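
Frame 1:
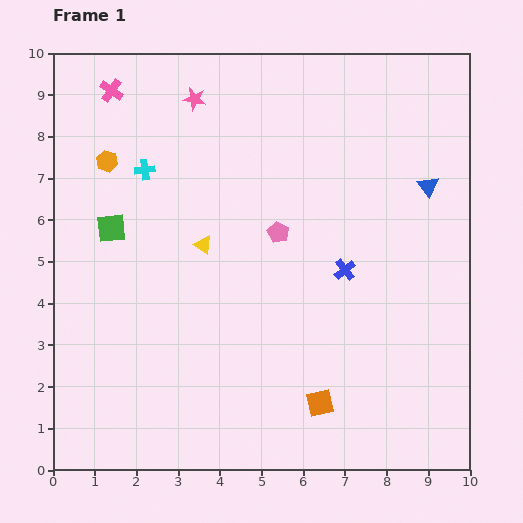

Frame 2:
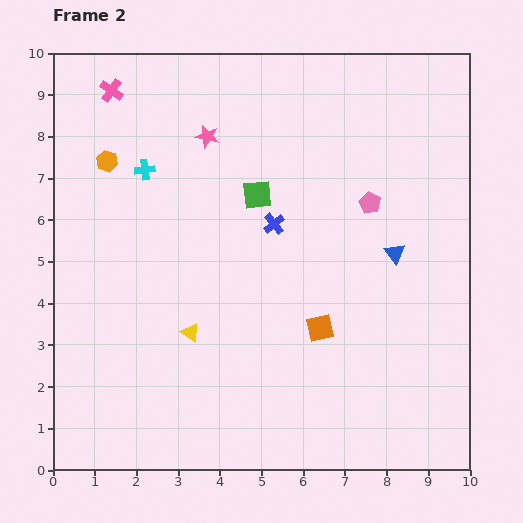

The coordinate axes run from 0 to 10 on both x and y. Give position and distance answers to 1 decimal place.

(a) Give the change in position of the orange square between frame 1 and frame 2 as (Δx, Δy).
(0.0, 1.8)

The orange square was at (6.4, 1.6) in frame 1 and (6.4, 3.4) in frame 2.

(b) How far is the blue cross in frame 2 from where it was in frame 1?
2.0

The blue cross moved from (7.0, 4.8) to (5.3, 5.9), a distance of √(1.7² + 1.1²) ≈ 2.0.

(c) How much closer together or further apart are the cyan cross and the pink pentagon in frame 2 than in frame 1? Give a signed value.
+2.0

Distance in frame 1: 3.5. Distance in frame 2: 5.5.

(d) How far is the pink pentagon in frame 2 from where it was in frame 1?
2.3

The pink pentagon moved from (5.4, 5.7) to (7.6, 6.4), a distance of √(2.2² + 0.7²) ≈ 2.3.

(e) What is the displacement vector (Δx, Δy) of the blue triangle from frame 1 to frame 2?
(-0.8, -1.6)

The blue triangle was at (9.0, 6.8) in frame 1 and (8.2, 5.2) in frame 2.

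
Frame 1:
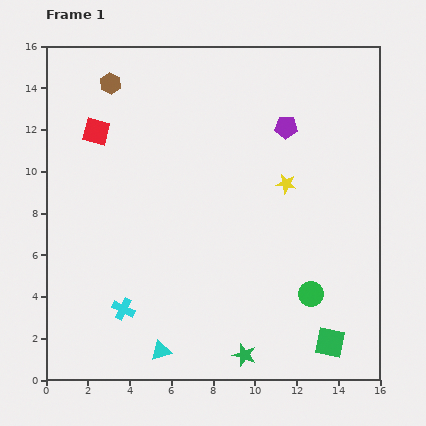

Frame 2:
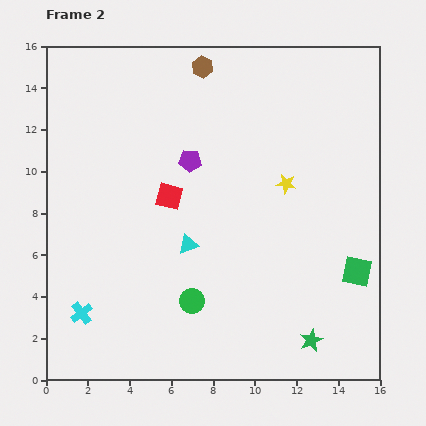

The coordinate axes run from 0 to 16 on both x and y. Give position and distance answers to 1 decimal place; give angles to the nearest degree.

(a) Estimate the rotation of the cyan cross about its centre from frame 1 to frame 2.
27° clockwise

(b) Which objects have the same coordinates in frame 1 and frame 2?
the yellow star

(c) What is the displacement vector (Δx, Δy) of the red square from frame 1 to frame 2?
(3.5, -3.1)

The red square was at (2.4, 11.9) in frame 1 and (5.9, 8.8) in frame 2.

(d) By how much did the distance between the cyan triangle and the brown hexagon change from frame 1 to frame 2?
-4.5

Distance in frame 1: 13.0. Distance in frame 2: 8.5.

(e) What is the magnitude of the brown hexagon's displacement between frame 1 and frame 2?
4.5

The brown hexagon moved from (3.1, 14.2) to (7.5, 15.0), a distance of √(4.4² + 0.8²) ≈ 4.5.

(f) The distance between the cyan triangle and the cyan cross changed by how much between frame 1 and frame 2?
+3.4

Distance in frame 1: 2.7. Distance in frame 2: 6.1.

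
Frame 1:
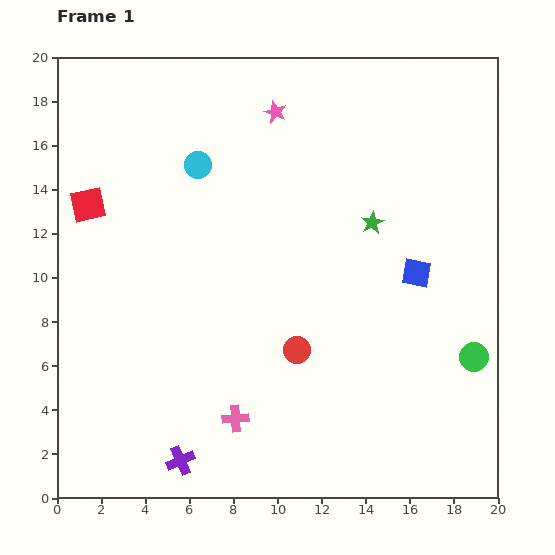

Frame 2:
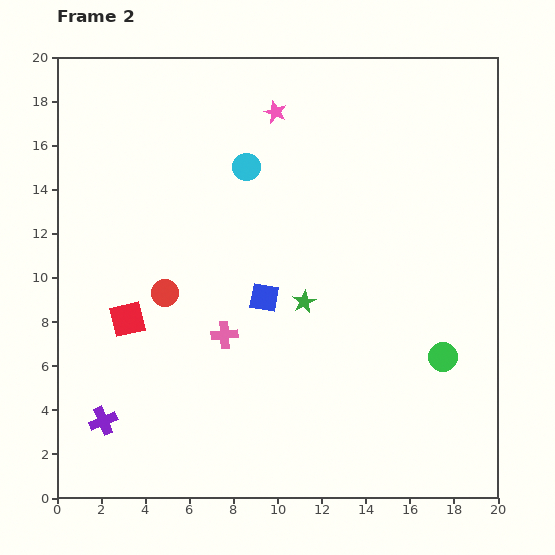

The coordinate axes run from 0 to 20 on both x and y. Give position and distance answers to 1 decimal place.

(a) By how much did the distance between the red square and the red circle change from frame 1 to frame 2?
-9.5

Distance in frame 1: 11.6. Distance in frame 2: 2.1.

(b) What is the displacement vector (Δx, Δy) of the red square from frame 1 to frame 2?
(1.8, -5.2)

The red square was at (1.4, 13.3) in frame 1 and (3.2, 8.1) in frame 2.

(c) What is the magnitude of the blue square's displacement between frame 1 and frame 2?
7.0

The blue square moved from (16.3, 10.2) to (9.4, 9.1), a distance of √(6.9² + 1.1²) ≈ 7.0.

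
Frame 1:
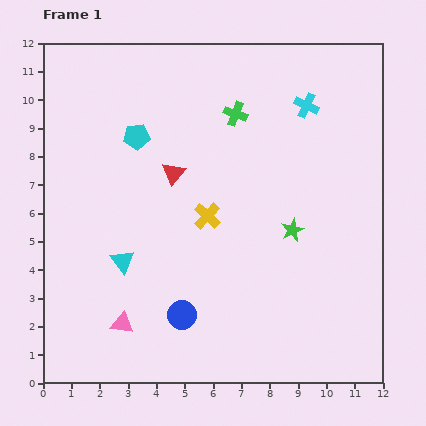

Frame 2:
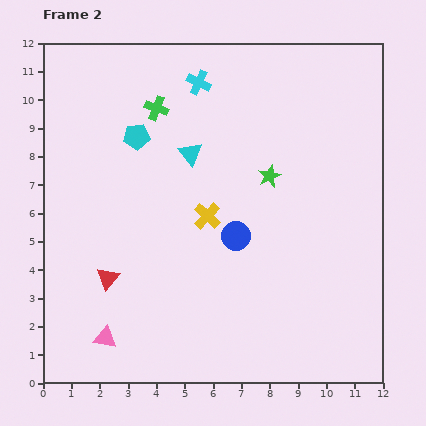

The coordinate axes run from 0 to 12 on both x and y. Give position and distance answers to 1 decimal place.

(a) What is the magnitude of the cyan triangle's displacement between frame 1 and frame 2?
4.5

The cyan triangle moved from (2.8, 4.3) to (5.2, 8.1), a distance of √(2.4² + 3.8²) ≈ 4.5.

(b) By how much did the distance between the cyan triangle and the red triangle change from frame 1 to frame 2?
+1.7

Distance in frame 1: 3.6. Distance in frame 2: 5.3.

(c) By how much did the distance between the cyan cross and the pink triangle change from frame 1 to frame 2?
-0.5

Distance in frame 1: 10.1. Distance in frame 2: 9.6.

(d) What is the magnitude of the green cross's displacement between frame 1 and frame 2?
2.8

The green cross moved from (6.8, 9.5) to (4.0, 9.7), a distance of √(2.8² + 0.2²) ≈ 2.8.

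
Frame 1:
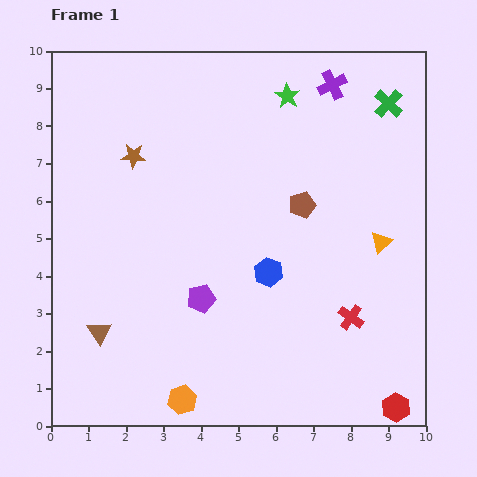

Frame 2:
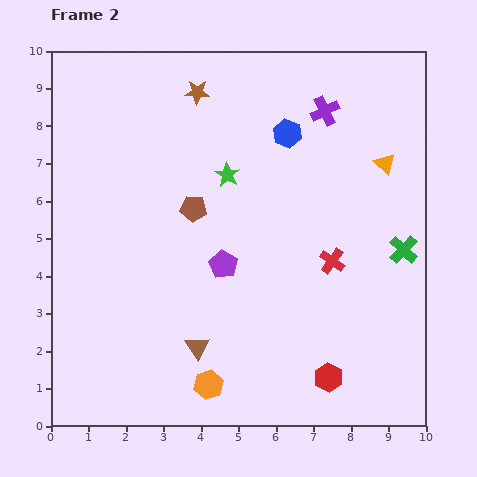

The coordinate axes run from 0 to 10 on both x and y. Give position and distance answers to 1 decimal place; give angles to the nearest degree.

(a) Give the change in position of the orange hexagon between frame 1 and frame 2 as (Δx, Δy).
(0.7, 0.4)

The orange hexagon was at (3.5, 0.7) in frame 1 and (4.2, 1.1) in frame 2.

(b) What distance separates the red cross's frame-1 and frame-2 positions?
1.6

The red cross moved from (8.0, 2.9) to (7.5, 4.4), a distance of √(0.5² + 1.5²) ≈ 1.6.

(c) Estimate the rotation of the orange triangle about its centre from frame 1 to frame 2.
34° counter-clockwise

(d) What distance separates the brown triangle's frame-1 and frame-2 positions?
2.6

The brown triangle moved from (1.3, 2.5) to (3.9, 2.1), a distance of √(2.6² + 0.4²) ≈ 2.6.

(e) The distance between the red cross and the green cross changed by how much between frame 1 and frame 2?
-3.9

Distance in frame 1: 5.8. Distance in frame 2: 1.9.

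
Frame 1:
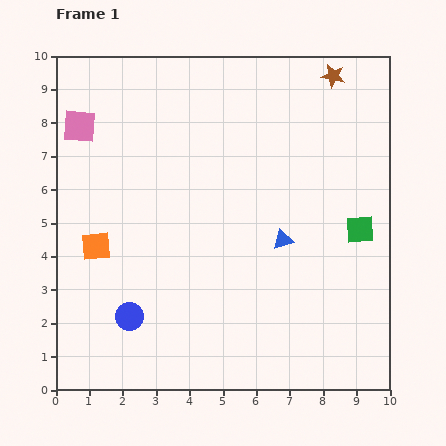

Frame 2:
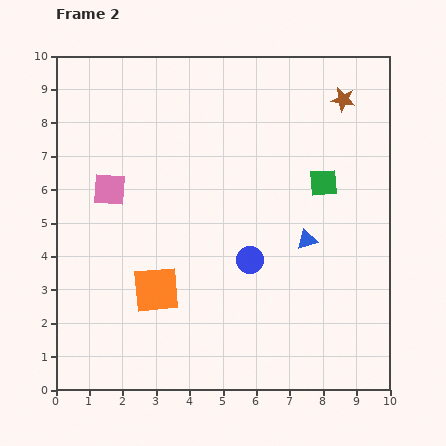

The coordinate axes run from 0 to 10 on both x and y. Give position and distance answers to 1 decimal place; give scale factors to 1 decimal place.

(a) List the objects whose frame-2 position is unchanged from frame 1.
none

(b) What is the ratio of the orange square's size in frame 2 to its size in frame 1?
1.6×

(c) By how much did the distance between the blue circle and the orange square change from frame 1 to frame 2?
+0.6

Distance in frame 1: 2.3. Distance in frame 2: 2.9.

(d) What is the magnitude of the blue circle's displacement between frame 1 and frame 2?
4.0

The blue circle moved from (2.2, 2.2) to (5.8, 3.9), a distance of √(3.6² + 1.7²) ≈ 4.0.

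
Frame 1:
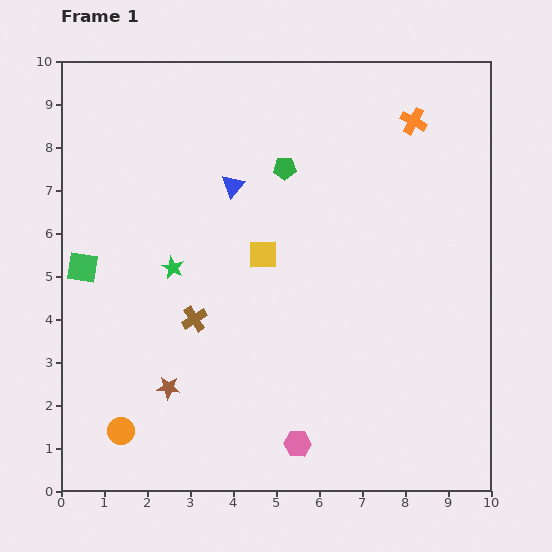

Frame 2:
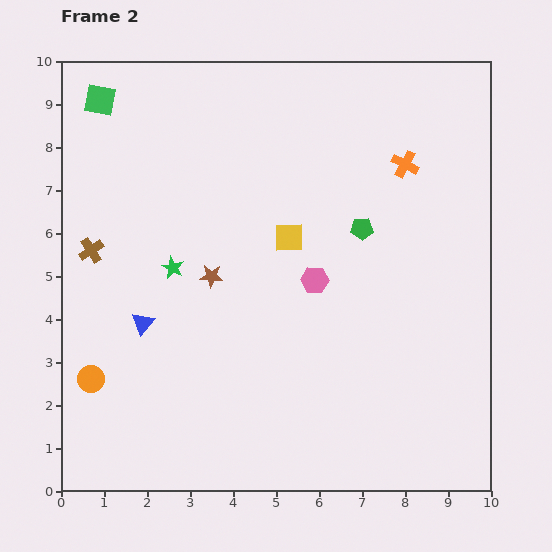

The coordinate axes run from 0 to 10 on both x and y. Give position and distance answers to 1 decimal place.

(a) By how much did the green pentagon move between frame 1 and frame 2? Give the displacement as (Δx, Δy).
(1.8, -1.4)

The green pentagon was at (5.2, 7.5) in frame 1 and (7.0, 6.1) in frame 2.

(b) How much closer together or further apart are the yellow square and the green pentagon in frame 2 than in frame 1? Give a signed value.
-0.4

Distance in frame 1: 2.1. Distance in frame 2: 1.7.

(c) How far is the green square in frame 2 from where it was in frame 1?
3.9

The green square moved from (0.5, 5.2) to (0.9, 9.1), a distance of √(0.4² + 3.9²) ≈ 3.9.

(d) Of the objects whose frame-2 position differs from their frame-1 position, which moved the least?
the yellow square

(moved 0.7)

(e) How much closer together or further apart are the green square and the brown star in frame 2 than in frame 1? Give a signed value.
+1.5

Distance in frame 1: 3.4. Distance in frame 2: 4.9.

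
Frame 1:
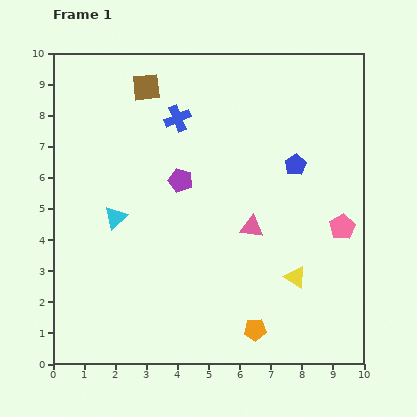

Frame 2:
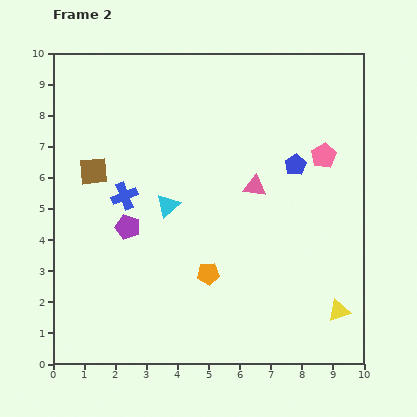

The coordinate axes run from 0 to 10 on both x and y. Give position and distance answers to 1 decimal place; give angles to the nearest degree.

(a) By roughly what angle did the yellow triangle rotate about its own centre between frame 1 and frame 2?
52° counter-clockwise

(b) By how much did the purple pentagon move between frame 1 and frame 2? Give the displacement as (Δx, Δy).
(-1.7, -1.5)

The purple pentagon was at (4.1, 5.9) in frame 1 and (2.4, 4.4) in frame 2.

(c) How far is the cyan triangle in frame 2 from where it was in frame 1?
1.7

The cyan triangle moved from (2.0, 4.7) to (3.7, 5.1), a distance of √(1.7² + 0.4²) ≈ 1.7.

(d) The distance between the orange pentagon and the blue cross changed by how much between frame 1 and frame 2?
-3.5

Distance in frame 1: 7.2. Distance in frame 2: 3.7.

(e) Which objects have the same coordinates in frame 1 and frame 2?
the blue pentagon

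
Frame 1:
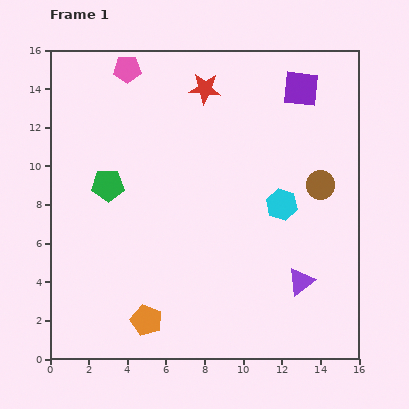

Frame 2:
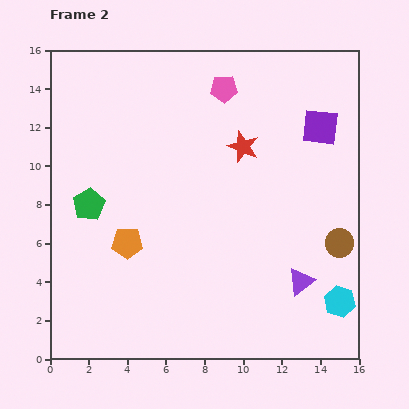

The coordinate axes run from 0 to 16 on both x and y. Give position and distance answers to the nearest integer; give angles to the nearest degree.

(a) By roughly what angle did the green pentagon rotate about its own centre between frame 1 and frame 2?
29° counter-clockwise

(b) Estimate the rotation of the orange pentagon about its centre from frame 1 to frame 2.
21° counter-clockwise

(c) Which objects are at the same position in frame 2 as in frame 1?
the purple triangle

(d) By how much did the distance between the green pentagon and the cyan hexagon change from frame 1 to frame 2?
+5

Distance in frame 1: 9. Distance in frame 2: 14.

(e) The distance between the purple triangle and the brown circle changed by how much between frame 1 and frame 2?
-2

Distance in frame 1: 5. Distance in frame 2: 3.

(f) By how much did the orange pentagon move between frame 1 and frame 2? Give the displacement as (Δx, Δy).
(-1, 4)

The orange pentagon was at (5, 2) in frame 1 and (4, 6) in frame 2.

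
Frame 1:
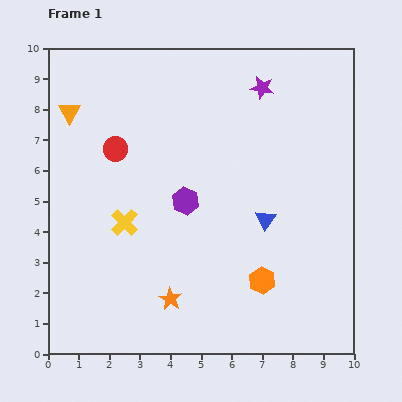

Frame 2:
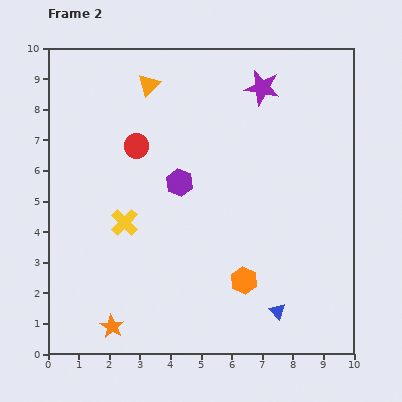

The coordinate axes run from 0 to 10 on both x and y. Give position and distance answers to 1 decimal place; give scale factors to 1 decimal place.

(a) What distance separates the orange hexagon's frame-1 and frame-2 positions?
0.6

The orange hexagon moved from (7.0, 2.4) to (6.4, 2.4), a distance of √(0.6² + 0.0²) ≈ 0.6.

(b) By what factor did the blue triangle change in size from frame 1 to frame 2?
0.8×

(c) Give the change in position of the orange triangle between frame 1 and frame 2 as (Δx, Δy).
(2.6, 0.9)

The orange triangle was at (0.7, 7.9) in frame 1 and (3.3, 8.8) in frame 2.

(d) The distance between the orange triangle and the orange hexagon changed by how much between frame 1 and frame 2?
-1.3

Distance in frame 1: 8.4. Distance in frame 2: 7.1.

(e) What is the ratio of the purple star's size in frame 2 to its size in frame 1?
1.5×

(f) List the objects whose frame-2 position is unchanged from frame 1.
the yellow cross, the purple star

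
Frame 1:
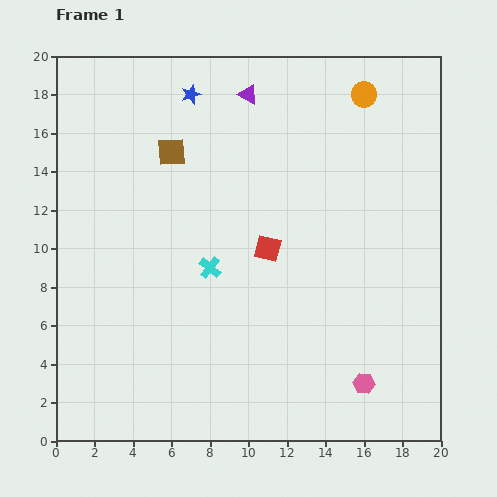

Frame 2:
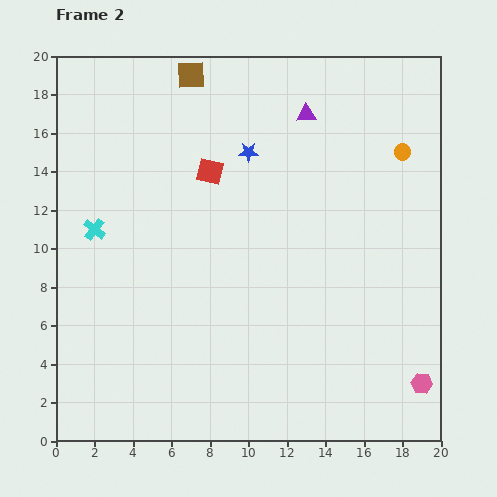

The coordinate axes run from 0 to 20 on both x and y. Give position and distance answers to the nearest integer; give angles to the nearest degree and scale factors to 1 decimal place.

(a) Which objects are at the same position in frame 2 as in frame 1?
none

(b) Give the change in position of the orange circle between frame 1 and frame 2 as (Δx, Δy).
(2, -3)

The orange circle was at (16, 18) in frame 1 and (18, 15) in frame 2.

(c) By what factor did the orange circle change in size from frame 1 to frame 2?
0.7×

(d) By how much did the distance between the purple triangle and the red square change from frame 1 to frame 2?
-2

Distance in frame 1: 8. Distance in frame 2: 6.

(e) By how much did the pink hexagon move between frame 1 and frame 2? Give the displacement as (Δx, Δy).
(3, 0)

The pink hexagon was at (16, 3) in frame 1 and (19, 3) in frame 2.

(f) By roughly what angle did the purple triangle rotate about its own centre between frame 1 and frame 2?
30° counter-clockwise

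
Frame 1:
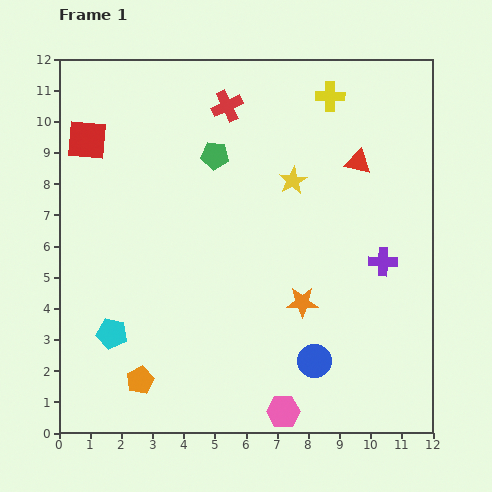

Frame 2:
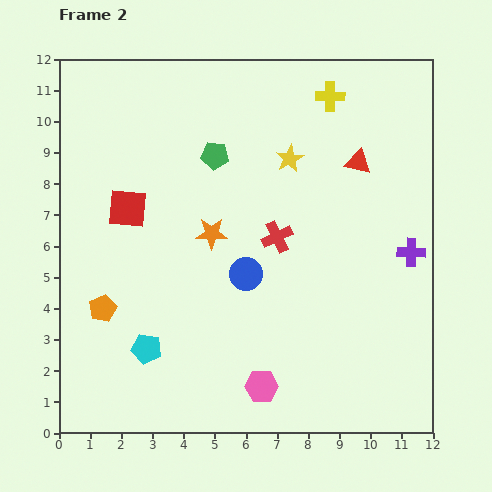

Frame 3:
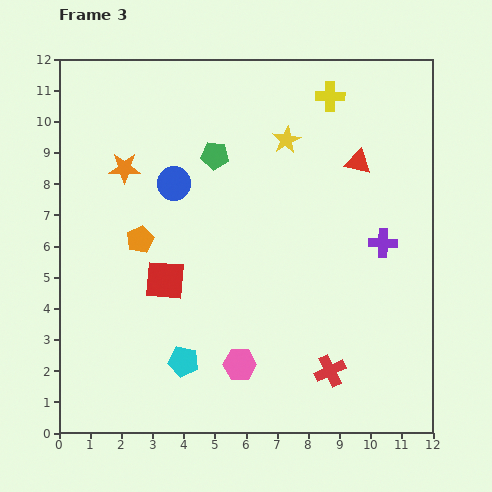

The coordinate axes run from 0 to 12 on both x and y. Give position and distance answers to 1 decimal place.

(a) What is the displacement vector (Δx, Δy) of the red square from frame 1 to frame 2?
(1.3, -2.2)

The red square was at (0.9, 9.4) in frame 1 and (2.2, 7.2) in frame 2.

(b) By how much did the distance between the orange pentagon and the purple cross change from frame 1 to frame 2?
+1.4

Distance in frame 1: 8.7. Distance in frame 2: 10.1.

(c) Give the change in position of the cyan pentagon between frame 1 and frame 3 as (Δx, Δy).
(2.3, -0.9)

The cyan pentagon was at (1.7, 3.2) in frame 1 and (4.0, 2.3) in frame 3.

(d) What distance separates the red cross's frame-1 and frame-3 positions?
9.1

The red cross moved from (5.4, 10.5) to (8.7, 2.0), a distance of √(3.3² + 8.5²) ≈ 9.1.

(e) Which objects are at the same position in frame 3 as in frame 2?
the red triangle, the green pentagon, the yellow cross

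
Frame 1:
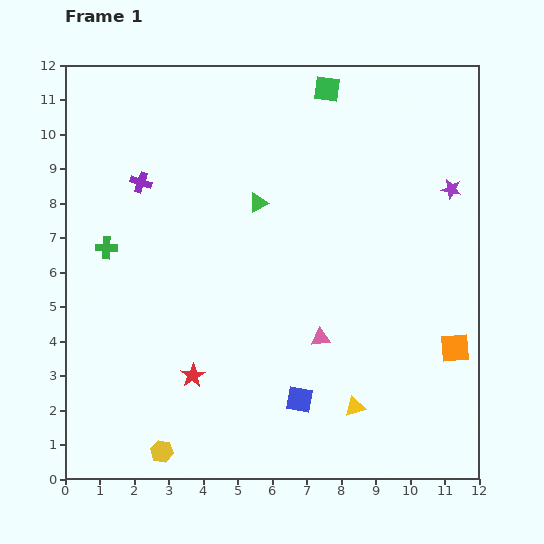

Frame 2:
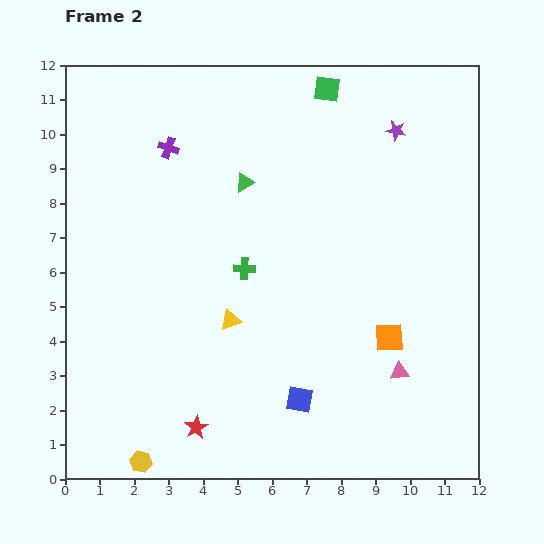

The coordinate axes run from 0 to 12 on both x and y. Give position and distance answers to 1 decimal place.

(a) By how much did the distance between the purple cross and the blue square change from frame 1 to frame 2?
+0.4

Distance in frame 1: 7.8. Distance in frame 2: 8.2.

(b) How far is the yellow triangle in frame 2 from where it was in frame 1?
4.4

The yellow triangle moved from (8.4, 2.1) to (4.8, 4.6), a distance of √(3.6² + 2.5²) ≈ 4.4.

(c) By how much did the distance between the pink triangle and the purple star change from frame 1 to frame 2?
+1.3

Distance in frame 1: 5.7. Distance in frame 2: 7.0.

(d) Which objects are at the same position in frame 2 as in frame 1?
the blue square, the green square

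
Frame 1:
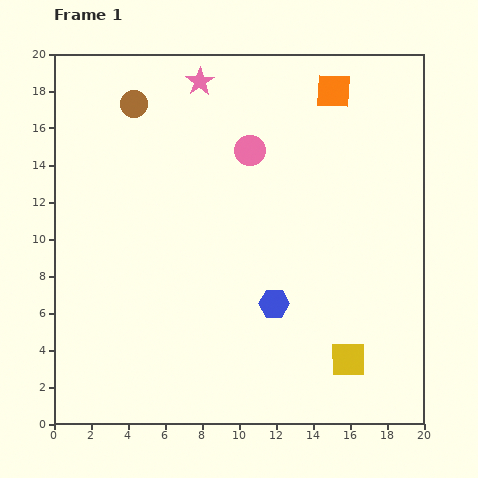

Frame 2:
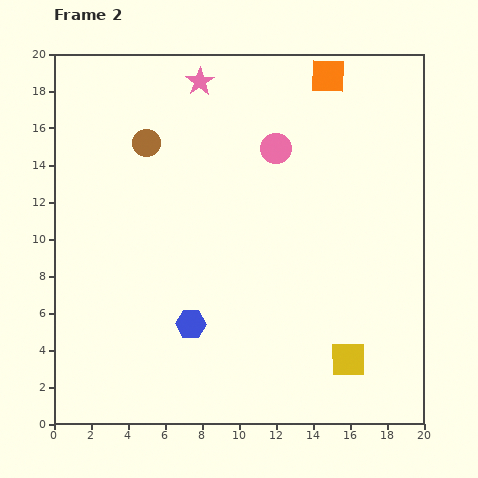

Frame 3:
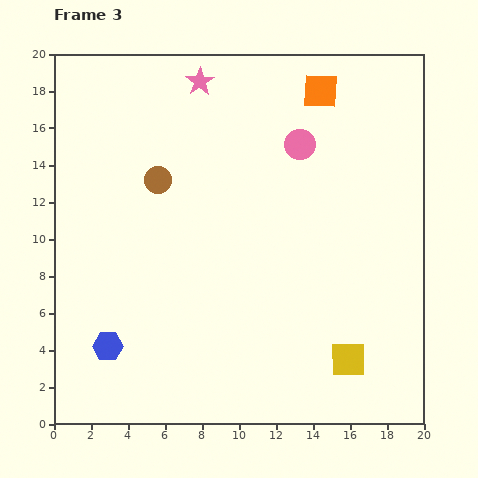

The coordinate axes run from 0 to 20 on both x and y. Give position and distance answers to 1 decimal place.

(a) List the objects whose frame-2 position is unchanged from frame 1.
the yellow square, the pink star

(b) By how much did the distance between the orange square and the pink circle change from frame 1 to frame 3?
-2.4

Distance in frame 1: 5.5. Distance in frame 3: 3.1.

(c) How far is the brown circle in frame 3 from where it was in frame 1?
4.3

The brown circle moved from (4.3, 17.3) to (5.6, 13.2), a distance of √(1.3² + 4.1²) ≈ 4.3.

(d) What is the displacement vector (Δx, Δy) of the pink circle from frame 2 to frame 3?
(1.3, 0.2)

The pink circle was at (12.0, 14.9) in frame 2 and (13.3, 15.1) in frame 3.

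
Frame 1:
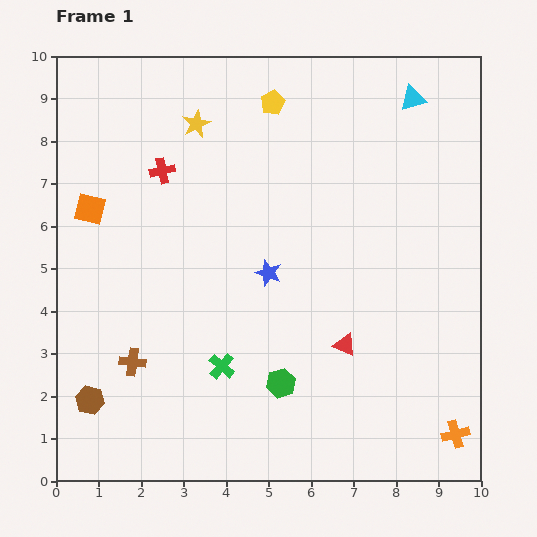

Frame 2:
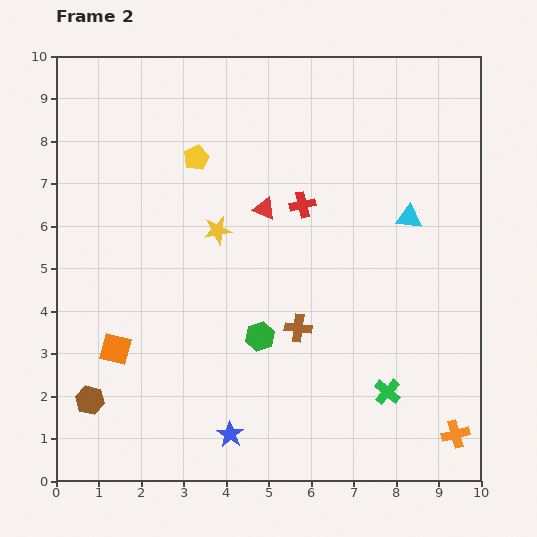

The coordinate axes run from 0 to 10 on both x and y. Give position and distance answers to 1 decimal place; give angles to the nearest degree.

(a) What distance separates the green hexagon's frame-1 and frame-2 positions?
1.2

The green hexagon moved from (5.3, 2.3) to (4.8, 3.4), a distance of √(0.5² + 1.1²) ≈ 1.2.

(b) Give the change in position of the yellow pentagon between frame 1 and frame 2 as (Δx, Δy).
(-1.8, -1.3)

The yellow pentagon was at (5.1, 8.9) in frame 1 and (3.3, 7.6) in frame 2.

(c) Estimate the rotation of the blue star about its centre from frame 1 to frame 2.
15° clockwise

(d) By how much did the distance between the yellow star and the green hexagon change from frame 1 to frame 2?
-3.7

Distance in frame 1: 6.4. Distance in frame 2: 2.7.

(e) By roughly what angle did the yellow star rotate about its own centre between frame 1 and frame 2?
15° clockwise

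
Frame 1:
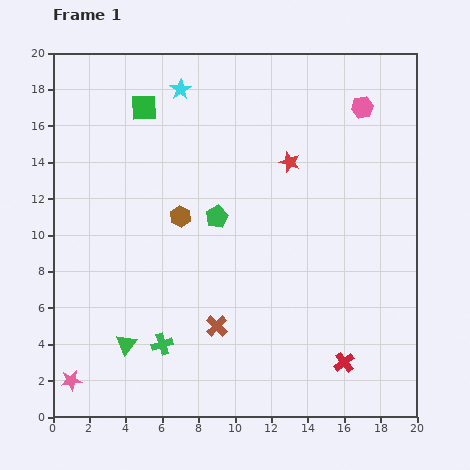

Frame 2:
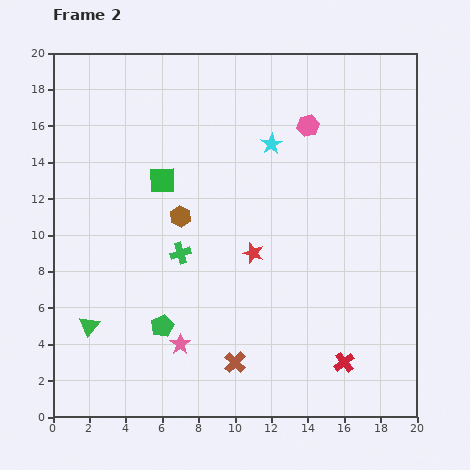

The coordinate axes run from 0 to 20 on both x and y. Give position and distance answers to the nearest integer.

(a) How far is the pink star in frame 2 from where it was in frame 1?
6

The pink star moved from (1, 2) to (7, 4), a distance of √(6² + 2²) ≈ 6.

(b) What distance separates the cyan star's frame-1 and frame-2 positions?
6

The cyan star moved from (7, 18) to (12, 15), a distance of √(5² + 3²) ≈ 6.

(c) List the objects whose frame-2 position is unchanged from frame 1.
the brown hexagon, the red cross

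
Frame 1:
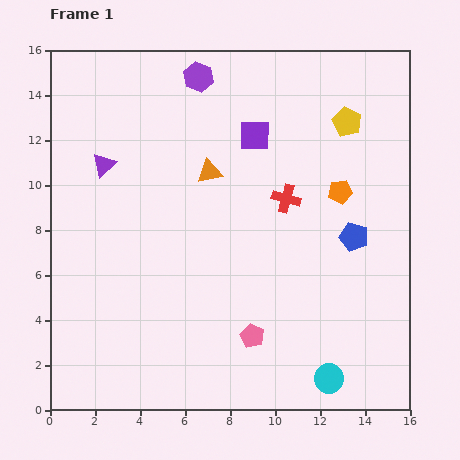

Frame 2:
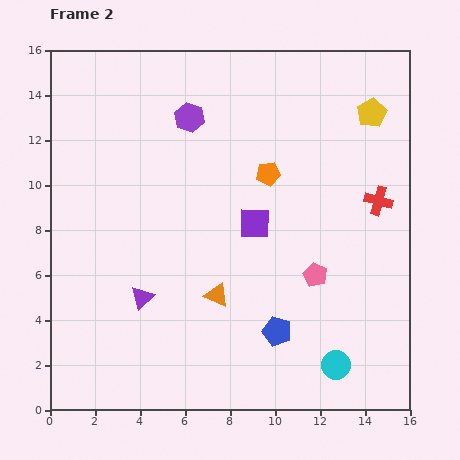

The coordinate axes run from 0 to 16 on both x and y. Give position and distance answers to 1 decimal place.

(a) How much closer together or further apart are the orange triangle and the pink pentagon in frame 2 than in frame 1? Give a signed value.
-3.0

Distance in frame 1: 7.5. Distance in frame 2: 4.5.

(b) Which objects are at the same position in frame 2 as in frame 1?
none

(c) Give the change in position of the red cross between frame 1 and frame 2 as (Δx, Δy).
(4.1, -0.1)

The red cross was at (10.5, 9.4) in frame 1 and (14.6, 9.3) in frame 2.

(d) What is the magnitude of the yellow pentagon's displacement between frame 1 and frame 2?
1.2

The yellow pentagon moved from (13.2, 12.8) to (14.3, 13.2), a distance of √(1.1² + 0.4²) ≈ 1.2.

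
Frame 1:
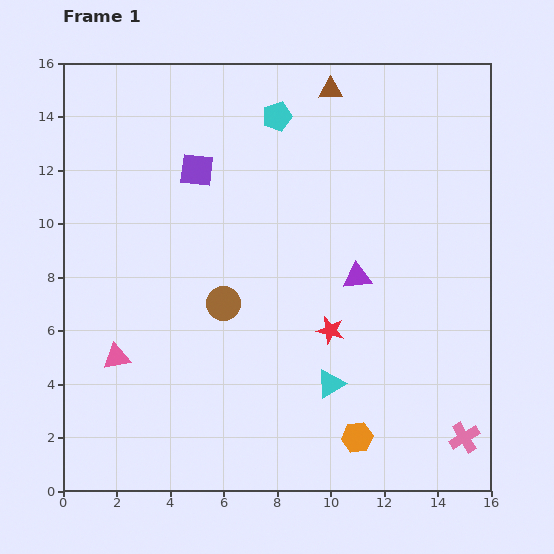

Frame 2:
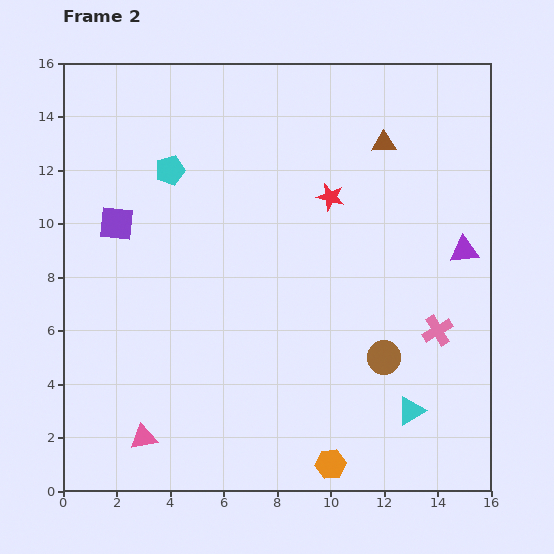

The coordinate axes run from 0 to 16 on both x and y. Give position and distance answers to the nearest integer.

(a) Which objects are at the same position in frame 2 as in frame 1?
none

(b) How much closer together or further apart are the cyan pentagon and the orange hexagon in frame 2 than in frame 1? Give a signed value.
+1

Distance in frame 1: 12. Distance in frame 2: 13.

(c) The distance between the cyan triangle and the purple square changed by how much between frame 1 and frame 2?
+4

Distance in frame 1: 9. Distance in frame 2: 13.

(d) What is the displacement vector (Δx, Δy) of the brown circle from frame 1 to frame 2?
(6, -2)

The brown circle was at (6, 7) in frame 1 and (12, 5) in frame 2.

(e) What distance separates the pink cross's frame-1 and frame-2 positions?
4

The pink cross moved from (15, 2) to (14, 6), a distance of √(1² + 4²) ≈ 4.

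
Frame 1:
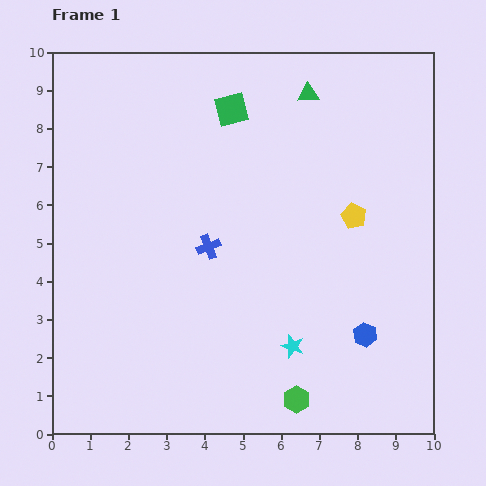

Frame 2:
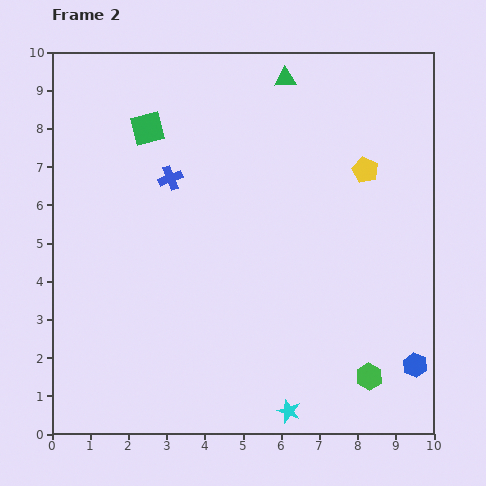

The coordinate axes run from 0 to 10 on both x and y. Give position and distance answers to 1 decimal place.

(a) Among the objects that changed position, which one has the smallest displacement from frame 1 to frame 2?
the green triangle

(moved 0.7)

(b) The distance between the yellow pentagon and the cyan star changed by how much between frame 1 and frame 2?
+2.8

Distance in frame 1: 3.8. Distance in frame 2: 6.6.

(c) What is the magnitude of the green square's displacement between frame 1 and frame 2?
2.3

The green square moved from (4.7, 8.5) to (2.5, 8.0), a distance of √(2.2² + 0.5²) ≈ 2.3.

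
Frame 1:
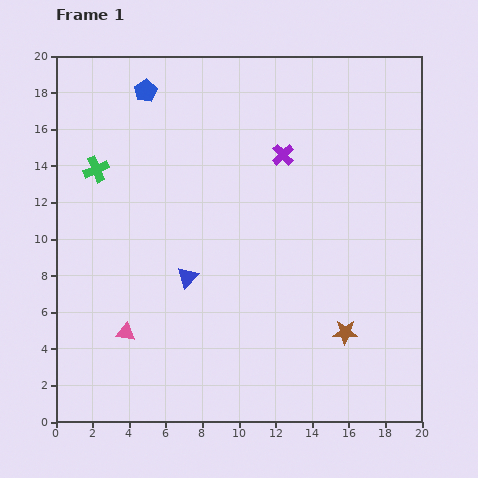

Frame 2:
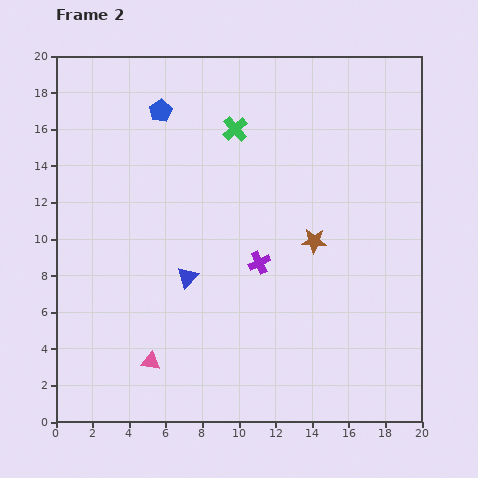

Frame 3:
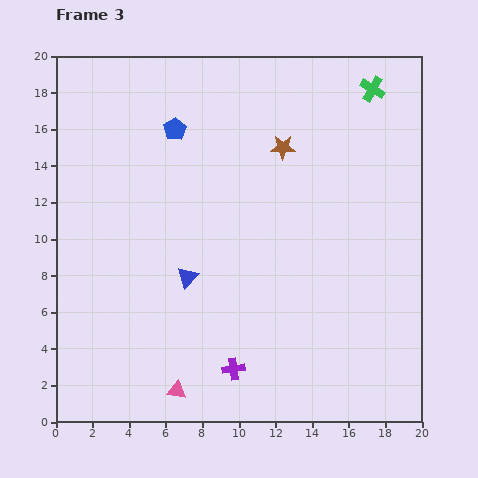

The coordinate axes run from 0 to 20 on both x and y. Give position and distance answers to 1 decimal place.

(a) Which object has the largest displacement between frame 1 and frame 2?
the green cross

(moved 7.9; next 6.0)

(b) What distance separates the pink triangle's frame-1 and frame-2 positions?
2.1

The pink triangle moved from (3.8, 4.9) to (5.2, 3.3), a distance of √(1.4² + 1.6²) ≈ 2.1.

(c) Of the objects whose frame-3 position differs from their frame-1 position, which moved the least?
the blue pentagon

(moved 2.6)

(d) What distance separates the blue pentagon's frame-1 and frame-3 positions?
2.6

The blue pentagon moved from (4.9, 18.1) to (6.5, 16.0), a distance of √(1.6² + 2.1²) ≈ 2.6.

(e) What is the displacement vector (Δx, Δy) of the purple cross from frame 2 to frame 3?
(-1.4, -5.8)

The purple cross was at (11.1, 8.7) in frame 2 and (9.7, 2.9) in frame 3.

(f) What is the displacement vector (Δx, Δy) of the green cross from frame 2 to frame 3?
(7.5, 2.2)

The green cross was at (9.8, 16.0) in frame 2 and (17.3, 18.2) in frame 3.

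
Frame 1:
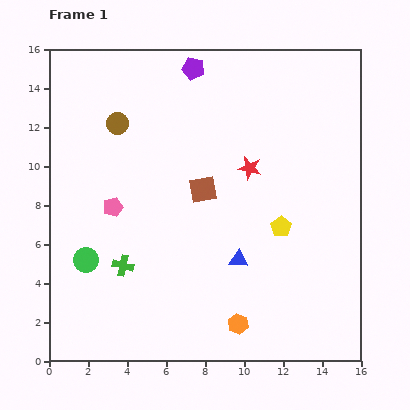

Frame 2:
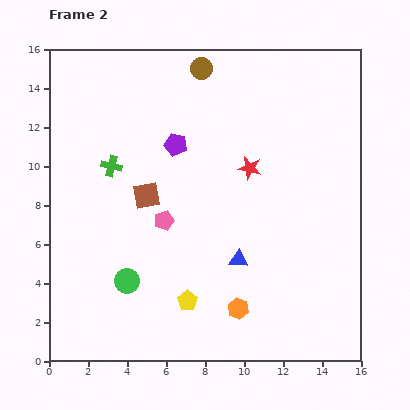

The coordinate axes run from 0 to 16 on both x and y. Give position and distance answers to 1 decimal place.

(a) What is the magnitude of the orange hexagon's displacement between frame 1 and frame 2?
0.8

The orange hexagon moved from (9.7, 1.9) to (9.7, 2.7), a distance of √(0.0² + 0.8²) ≈ 0.8.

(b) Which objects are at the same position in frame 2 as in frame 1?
the red star, the blue triangle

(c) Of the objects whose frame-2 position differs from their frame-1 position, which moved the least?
the orange hexagon

(moved 0.8)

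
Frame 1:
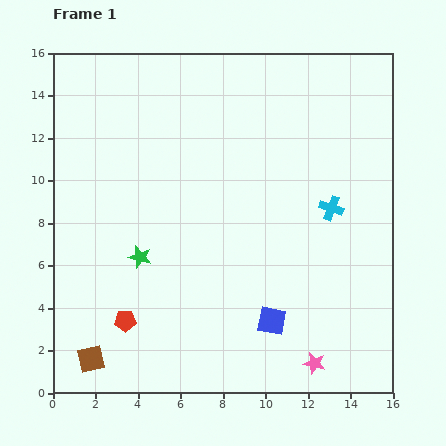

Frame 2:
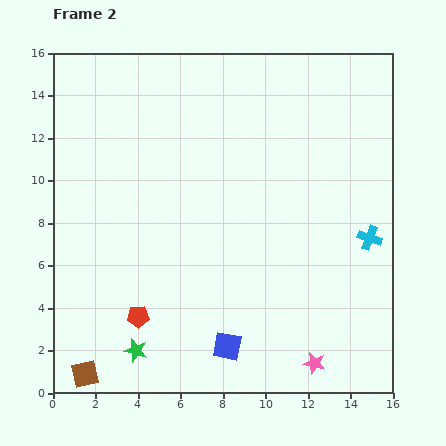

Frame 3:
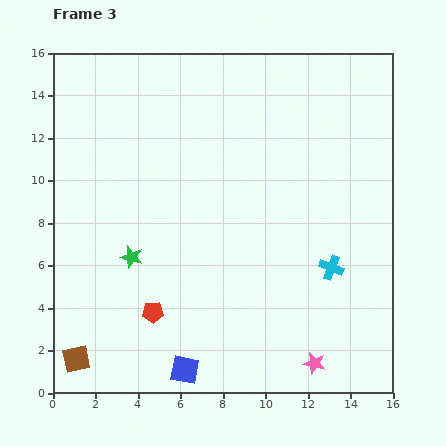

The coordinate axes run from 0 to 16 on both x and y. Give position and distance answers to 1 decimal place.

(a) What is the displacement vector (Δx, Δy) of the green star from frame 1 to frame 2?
(-0.2, -4.4)

The green star was at (4.1, 6.4) in frame 1 and (3.9, 2.0) in frame 2.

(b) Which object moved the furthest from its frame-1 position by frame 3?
the blue square

(moved 4.7; next 2.8)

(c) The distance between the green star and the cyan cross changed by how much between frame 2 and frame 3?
-2.8

Distance in frame 2: 12.2. Distance in frame 3: 9.4.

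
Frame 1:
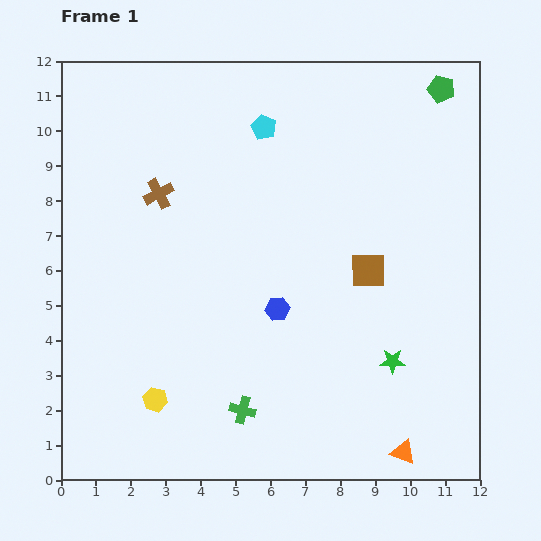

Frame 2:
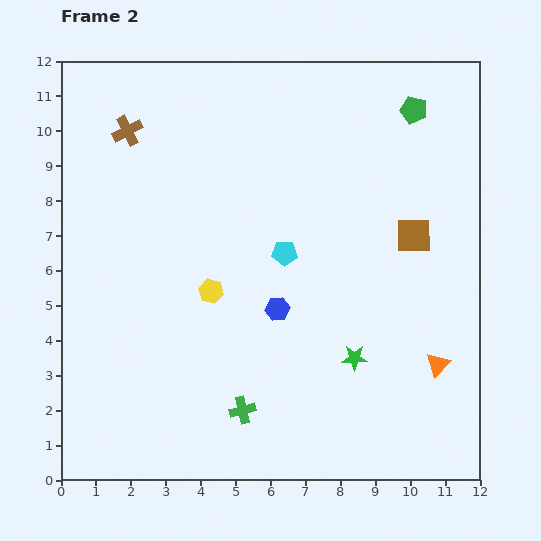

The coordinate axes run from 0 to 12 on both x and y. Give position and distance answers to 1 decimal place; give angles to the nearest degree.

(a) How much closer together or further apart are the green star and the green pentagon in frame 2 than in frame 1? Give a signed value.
-0.6

Distance in frame 1: 7.9. Distance in frame 2: 7.3.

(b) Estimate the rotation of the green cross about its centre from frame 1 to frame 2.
28° counter-clockwise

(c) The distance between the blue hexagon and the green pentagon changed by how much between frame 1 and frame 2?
-1.0

Distance in frame 1: 7.9. Distance in frame 2: 6.9.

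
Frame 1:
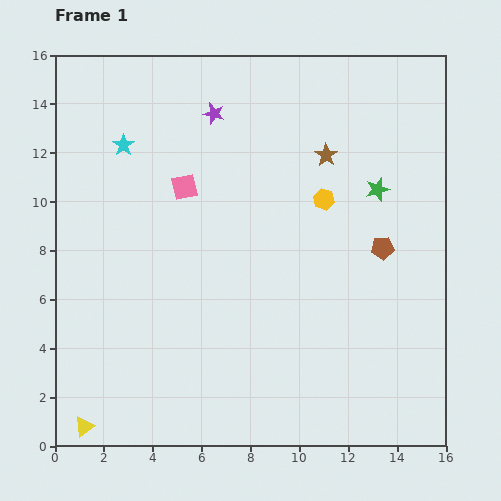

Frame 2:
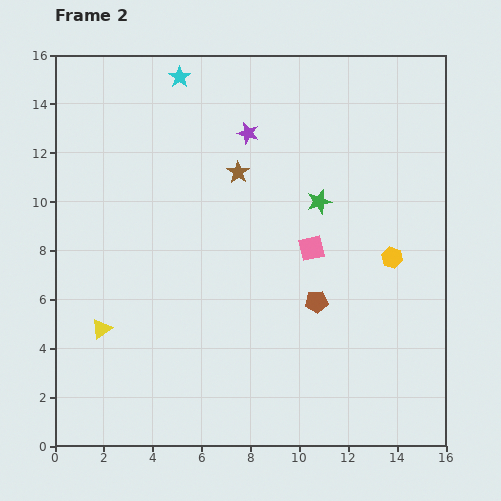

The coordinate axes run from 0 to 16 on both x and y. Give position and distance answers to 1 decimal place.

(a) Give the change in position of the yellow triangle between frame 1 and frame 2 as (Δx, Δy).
(0.7, 4.0)

The yellow triangle was at (1.2, 0.8) in frame 1 and (1.9, 4.8) in frame 2.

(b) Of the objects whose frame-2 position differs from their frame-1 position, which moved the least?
the purple star

(moved 1.6)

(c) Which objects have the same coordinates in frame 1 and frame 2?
none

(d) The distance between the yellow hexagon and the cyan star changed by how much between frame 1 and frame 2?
+2.9

Distance in frame 1: 8.5. Distance in frame 2: 11.4.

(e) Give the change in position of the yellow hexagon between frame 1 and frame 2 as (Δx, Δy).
(2.8, -2.4)

The yellow hexagon was at (11.0, 10.1) in frame 1 and (13.8, 7.7) in frame 2.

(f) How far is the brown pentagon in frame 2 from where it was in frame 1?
3.5

The brown pentagon moved from (13.4, 8.1) to (10.7, 5.9), a distance of √(2.7² + 2.2²) ≈ 3.5.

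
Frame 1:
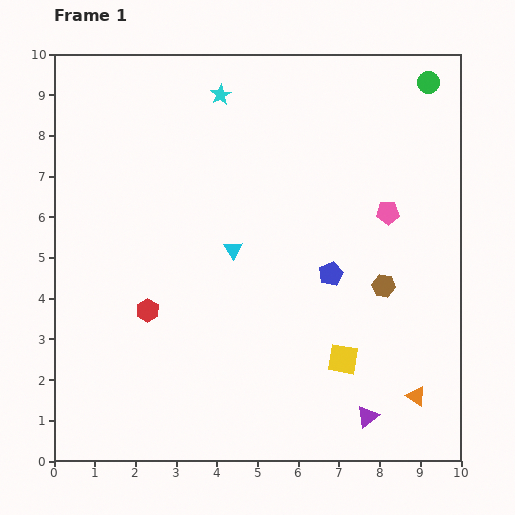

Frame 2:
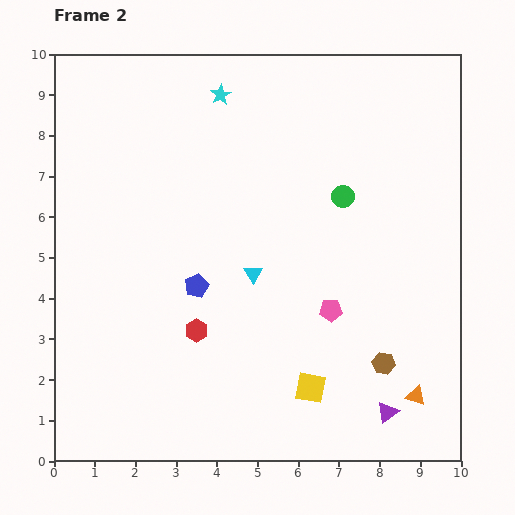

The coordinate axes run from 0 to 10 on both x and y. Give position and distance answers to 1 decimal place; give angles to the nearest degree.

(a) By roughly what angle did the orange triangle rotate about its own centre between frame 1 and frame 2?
15° counter-clockwise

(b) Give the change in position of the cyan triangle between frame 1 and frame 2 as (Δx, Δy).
(0.5, -0.6)

The cyan triangle was at (4.4, 5.2) in frame 1 and (4.9, 4.6) in frame 2.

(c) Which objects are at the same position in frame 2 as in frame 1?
the orange triangle, the cyan star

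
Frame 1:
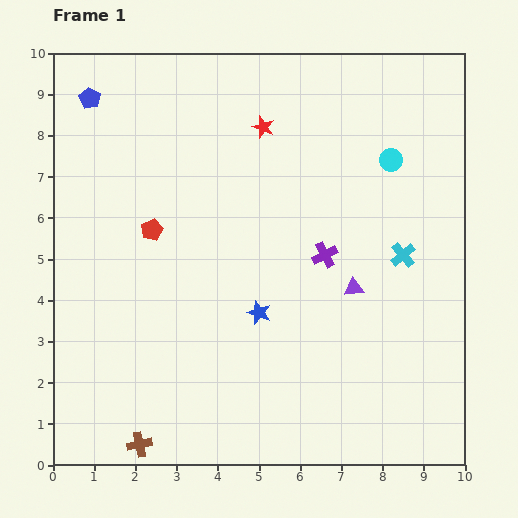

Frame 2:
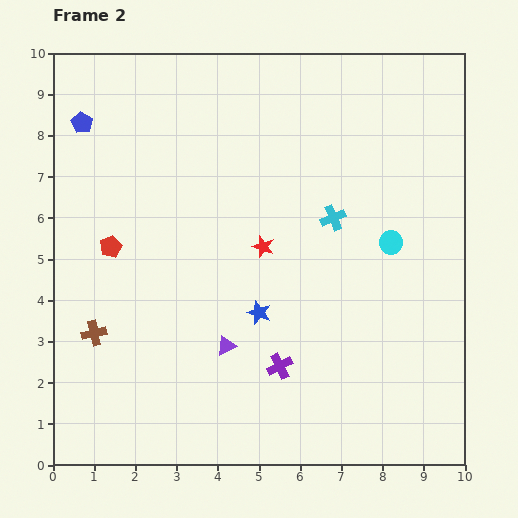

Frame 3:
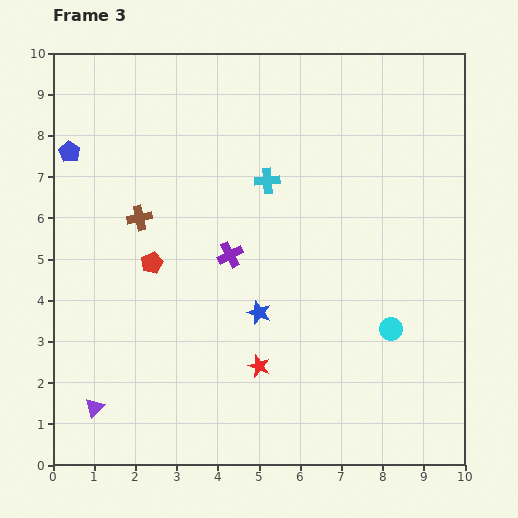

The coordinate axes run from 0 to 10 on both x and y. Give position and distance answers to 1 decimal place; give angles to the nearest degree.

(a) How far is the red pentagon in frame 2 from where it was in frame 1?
1.1

The red pentagon moved from (2.4, 5.7) to (1.4, 5.3), a distance of √(1.0² + 0.4²) ≈ 1.1.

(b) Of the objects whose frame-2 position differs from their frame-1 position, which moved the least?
the blue pentagon

(moved 0.6)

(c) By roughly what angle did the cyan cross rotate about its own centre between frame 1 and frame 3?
37° clockwise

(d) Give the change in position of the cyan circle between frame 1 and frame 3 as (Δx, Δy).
(0.0, -4.1)

The cyan circle was at (8.2, 7.4) in frame 1 and (8.2, 3.3) in frame 3.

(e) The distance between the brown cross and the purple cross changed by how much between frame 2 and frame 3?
-2.2

Distance in frame 2: 4.6. Distance in frame 3: 2.4.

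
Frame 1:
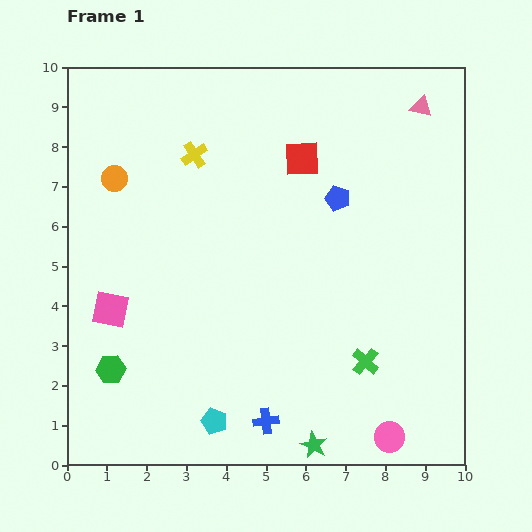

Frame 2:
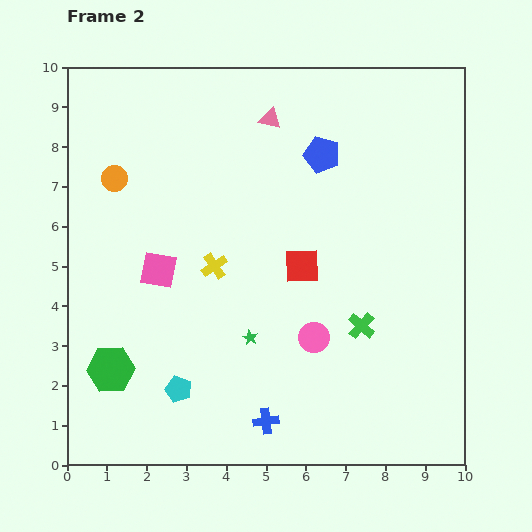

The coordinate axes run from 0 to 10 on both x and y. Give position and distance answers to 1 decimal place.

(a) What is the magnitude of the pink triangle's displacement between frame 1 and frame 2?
3.8

The pink triangle moved from (8.9, 9.0) to (5.1, 8.7), a distance of √(3.8² + 0.3²) ≈ 3.8.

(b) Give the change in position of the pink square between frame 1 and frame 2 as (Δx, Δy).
(1.2, 1.0)

The pink square was at (1.1, 3.9) in frame 1 and (2.3, 4.9) in frame 2.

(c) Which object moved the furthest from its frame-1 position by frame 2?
the pink triangle

(moved 3.8; next 3.1)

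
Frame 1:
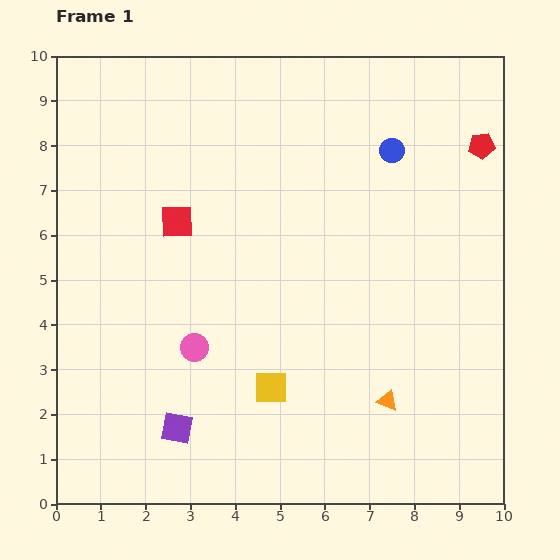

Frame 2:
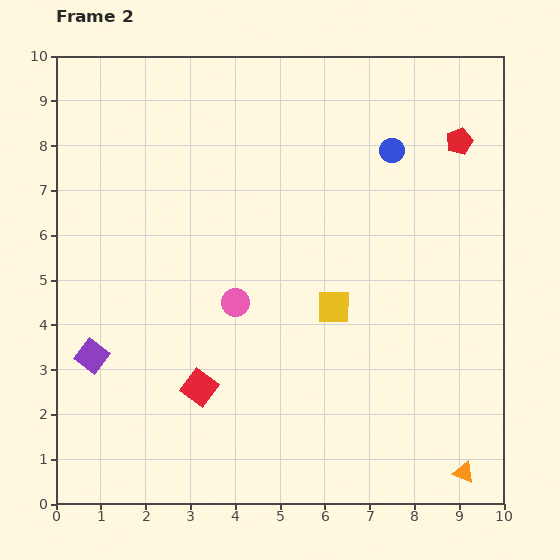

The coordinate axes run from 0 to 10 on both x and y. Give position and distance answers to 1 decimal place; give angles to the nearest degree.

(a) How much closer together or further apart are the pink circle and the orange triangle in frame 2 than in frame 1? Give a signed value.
+1.9

Distance in frame 1: 4.5. Distance in frame 2: 6.4.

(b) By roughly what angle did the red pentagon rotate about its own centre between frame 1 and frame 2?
17° counter-clockwise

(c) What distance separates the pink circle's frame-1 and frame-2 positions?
1.3

The pink circle moved from (3.1, 3.5) to (4.0, 4.5), a distance of √(0.9² + 1.0²) ≈ 1.3.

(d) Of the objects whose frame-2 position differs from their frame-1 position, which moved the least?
the red pentagon

(moved 0.5)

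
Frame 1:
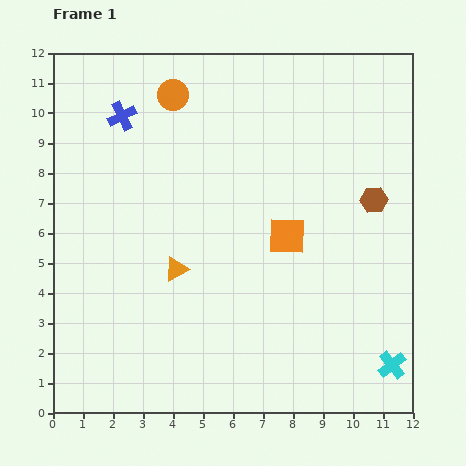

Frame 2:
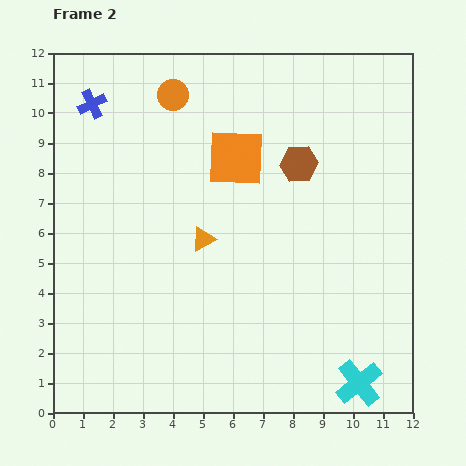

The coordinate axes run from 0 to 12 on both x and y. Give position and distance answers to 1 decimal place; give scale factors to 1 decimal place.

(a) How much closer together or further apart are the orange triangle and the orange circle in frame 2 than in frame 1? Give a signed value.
-0.9

Distance in frame 1: 5.8. Distance in frame 2: 4.9.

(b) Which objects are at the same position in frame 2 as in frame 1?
the orange circle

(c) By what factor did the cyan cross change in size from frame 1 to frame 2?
1.6×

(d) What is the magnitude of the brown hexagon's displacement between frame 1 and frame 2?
2.8

The brown hexagon moved from (10.7, 7.1) to (8.2, 8.3), a distance of √(2.5² + 1.2²) ≈ 2.8.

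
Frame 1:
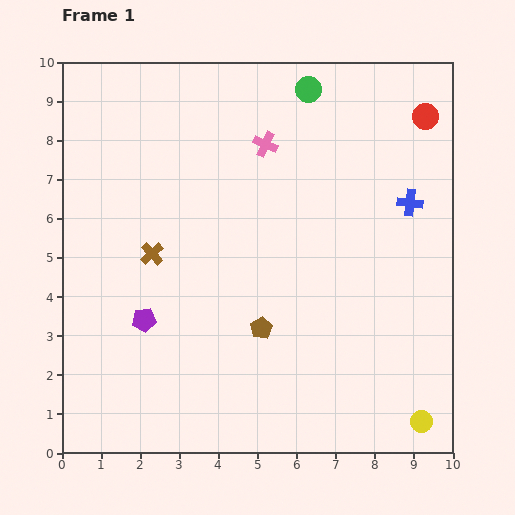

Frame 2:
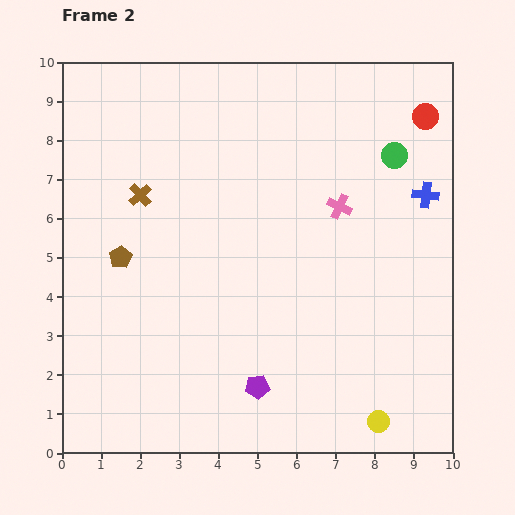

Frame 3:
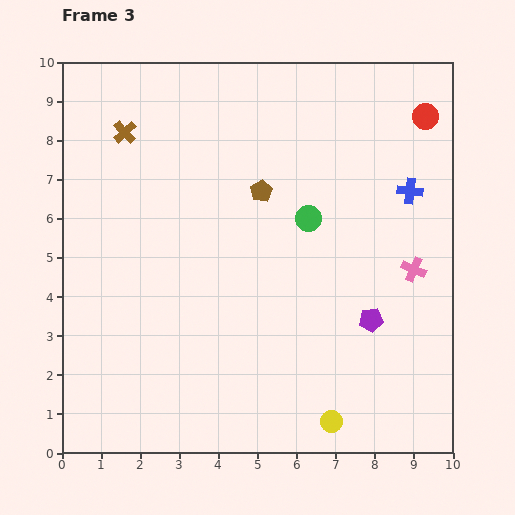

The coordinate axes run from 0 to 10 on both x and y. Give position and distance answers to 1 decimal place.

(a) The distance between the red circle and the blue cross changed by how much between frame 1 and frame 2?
-0.2

Distance in frame 1: 2.2. Distance in frame 2: 2.0.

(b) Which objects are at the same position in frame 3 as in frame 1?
the red circle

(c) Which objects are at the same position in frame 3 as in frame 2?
the red circle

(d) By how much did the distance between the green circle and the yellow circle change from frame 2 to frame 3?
-1.6

Distance in frame 2: 6.8. Distance in frame 3: 5.2.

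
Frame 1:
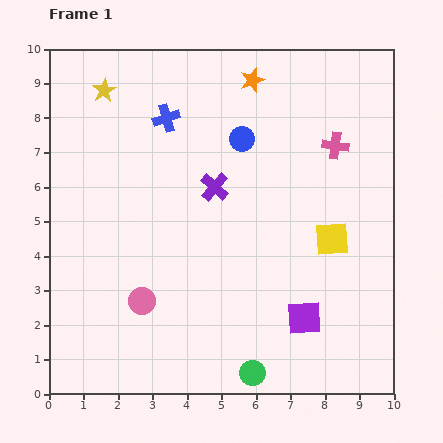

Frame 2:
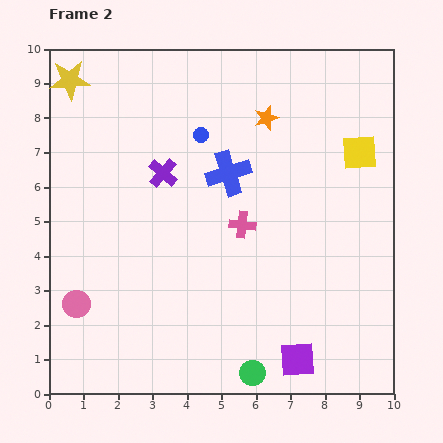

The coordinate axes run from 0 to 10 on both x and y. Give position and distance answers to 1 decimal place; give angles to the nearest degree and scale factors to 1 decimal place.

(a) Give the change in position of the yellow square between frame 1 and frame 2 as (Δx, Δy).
(0.8, 2.5)

The yellow square was at (8.2, 4.5) in frame 1 and (9.0, 7.0) in frame 2.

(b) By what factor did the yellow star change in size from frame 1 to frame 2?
1.7×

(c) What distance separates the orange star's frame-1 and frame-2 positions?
1.2

The orange star moved from (5.9, 9.1) to (6.3, 8.0), a distance of √(0.4² + 1.1²) ≈ 1.2.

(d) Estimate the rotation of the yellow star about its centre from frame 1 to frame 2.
26° clockwise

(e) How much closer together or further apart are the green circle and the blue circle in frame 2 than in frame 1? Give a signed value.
+0.3

Distance in frame 1: 6.8. Distance in frame 2: 7.1.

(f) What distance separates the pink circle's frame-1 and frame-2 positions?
1.9

The pink circle moved from (2.7, 2.7) to (0.8, 2.6), a distance of √(1.9² + 0.1²) ≈ 1.9.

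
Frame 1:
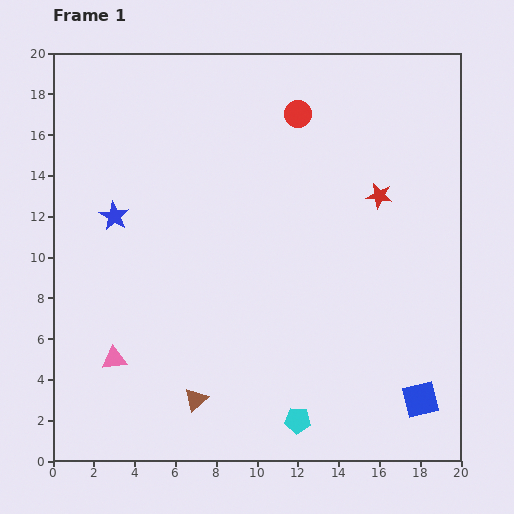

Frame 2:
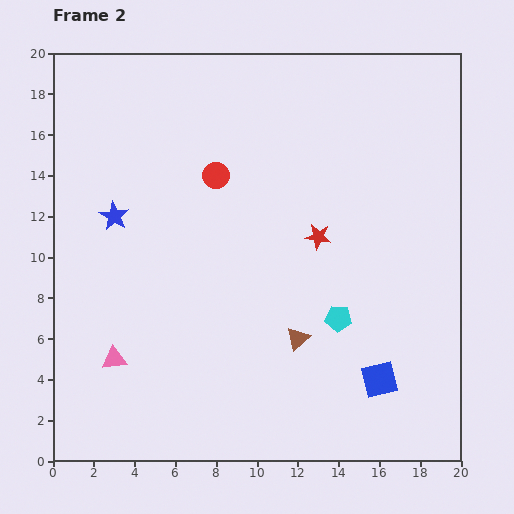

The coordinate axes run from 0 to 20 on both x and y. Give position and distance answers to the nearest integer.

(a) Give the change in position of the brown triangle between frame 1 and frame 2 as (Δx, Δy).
(5, 3)

The brown triangle was at (7, 3) in frame 1 and (12, 6) in frame 2.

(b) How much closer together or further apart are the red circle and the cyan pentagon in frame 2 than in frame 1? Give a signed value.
-6

Distance in frame 1: 15. Distance in frame 2: 9.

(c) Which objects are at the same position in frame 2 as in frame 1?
the blue star, the pink triangle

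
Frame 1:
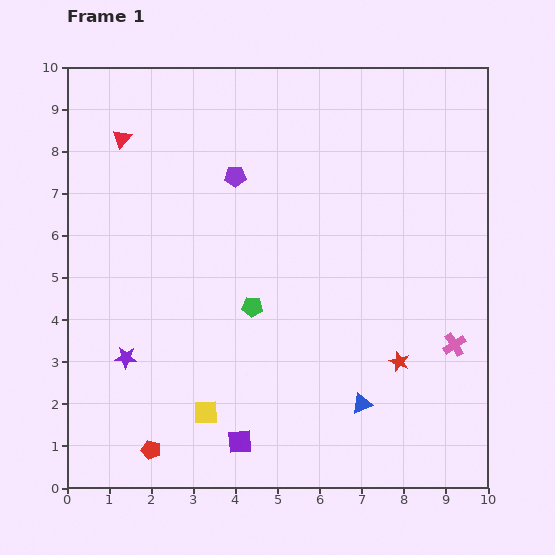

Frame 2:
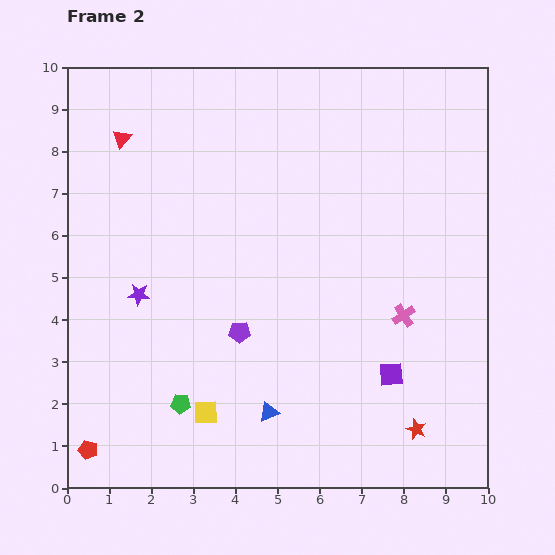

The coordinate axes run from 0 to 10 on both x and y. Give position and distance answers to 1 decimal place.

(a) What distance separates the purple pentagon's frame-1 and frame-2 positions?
3.7

The purple pentagon moved from (4.0, 7.4) to (4.1, 3.7), a distance of √(0.1² + 3.7²) ≈ 3.7.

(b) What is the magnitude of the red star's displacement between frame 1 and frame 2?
1.6

The red star moved from (7.9, 3.0) to (8.3, 1.4), a distance of √(0.4² + 1.6²) ≈ 1.6.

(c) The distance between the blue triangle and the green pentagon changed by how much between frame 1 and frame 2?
-1.4

Distance in frame 1: 3.5. Distance in frame 2: 2.1.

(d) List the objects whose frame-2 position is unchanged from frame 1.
the red triangle, the yellow square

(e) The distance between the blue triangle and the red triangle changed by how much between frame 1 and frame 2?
-1.1

Distance in frame 1: 8.5. Distance in frame 2: 7.4.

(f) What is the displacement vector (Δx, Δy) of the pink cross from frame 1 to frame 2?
(-1.2, 0.7)

The pink cross was at (9.2, 3.4) in frame 1 and (8.0, 4.1) in frame 2.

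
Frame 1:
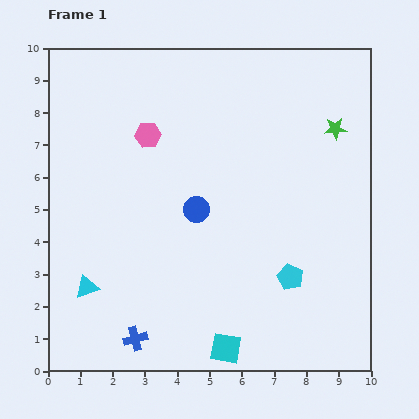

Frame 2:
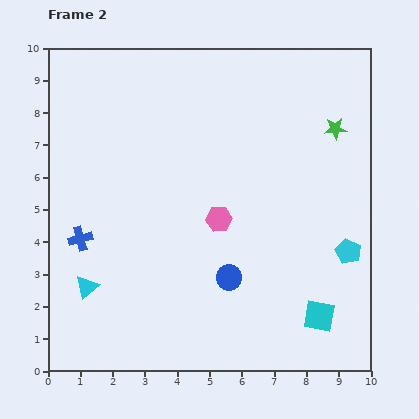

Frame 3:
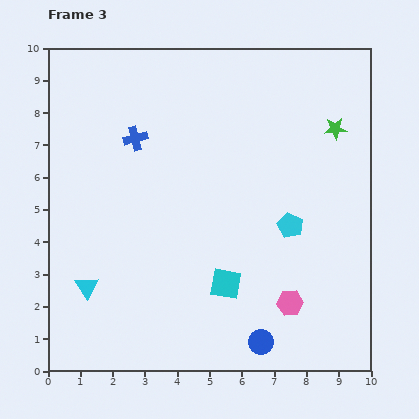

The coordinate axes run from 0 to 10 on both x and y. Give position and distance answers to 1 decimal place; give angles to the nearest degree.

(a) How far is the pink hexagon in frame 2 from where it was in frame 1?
3.4

The pink hexagon moved from (3.1, 7.3) to (5.3, 4.7), a distance of √(2.2² + 2.6²) ≈ 3.4.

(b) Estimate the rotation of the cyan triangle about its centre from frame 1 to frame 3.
45° counter-clockwise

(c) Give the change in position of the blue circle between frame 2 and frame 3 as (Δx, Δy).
(1.0, -2.0)

The blue circle was at (5.6, 2.9) in frame 2 and (6.6, 0.9) in frame 3.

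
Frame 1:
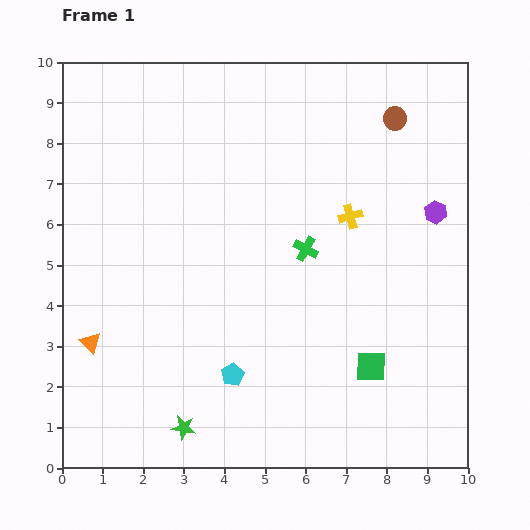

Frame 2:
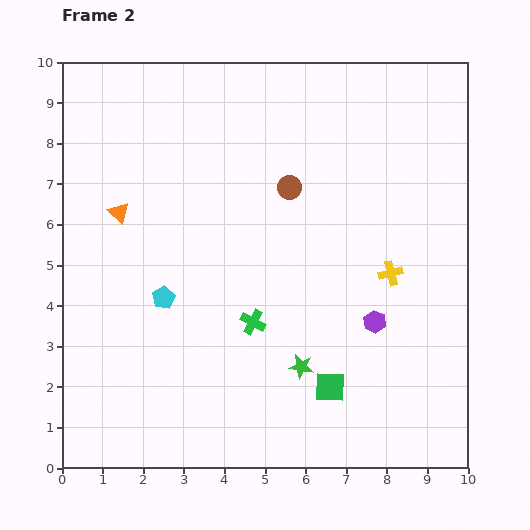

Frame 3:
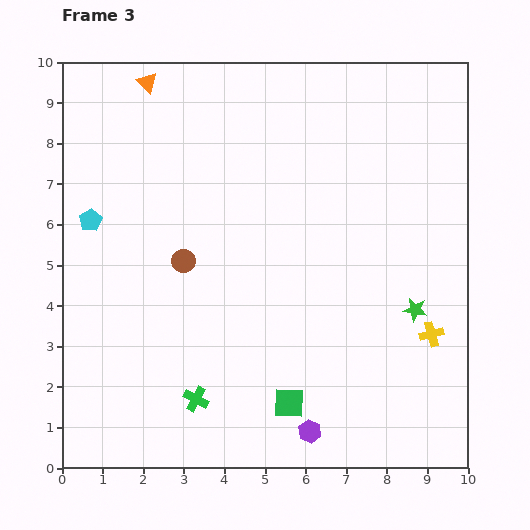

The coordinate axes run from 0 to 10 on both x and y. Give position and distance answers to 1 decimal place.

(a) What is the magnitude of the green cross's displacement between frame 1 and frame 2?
2.2

The green cross moved from (6.0, 5.4) to (4.7, 3.6), a distance of √(1.3² + 1.8²) ≈ 2.2.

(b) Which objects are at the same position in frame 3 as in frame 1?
none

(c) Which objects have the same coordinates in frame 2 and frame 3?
none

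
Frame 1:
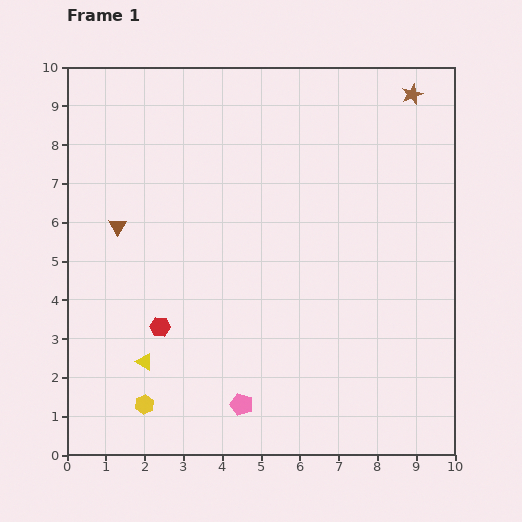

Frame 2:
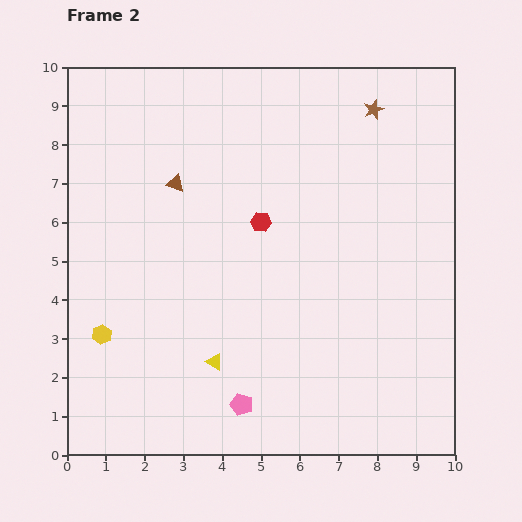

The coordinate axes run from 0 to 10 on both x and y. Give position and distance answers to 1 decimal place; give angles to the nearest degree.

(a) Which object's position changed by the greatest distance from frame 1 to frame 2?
the red hexagon

(moved 3.7; next 2.1)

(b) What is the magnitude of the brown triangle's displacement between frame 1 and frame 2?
1.9

The brown triangle moved from (1.3, 5.9) to (2.8, 7.0), a distance of √(1.5² + 1.1²) ≈ 1.9.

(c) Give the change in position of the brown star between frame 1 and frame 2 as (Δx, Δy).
(-1.0, -0.4)

The brown star was at (8.9, 9.3) in frame 1 and (7.9, 8.9) in frame 2.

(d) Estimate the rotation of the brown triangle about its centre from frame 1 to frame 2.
43° counter-clockwise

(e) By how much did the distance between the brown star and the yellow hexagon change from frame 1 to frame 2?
-1.5

Distance in frame 1: 10.6. Distance in frame 2: 9.1.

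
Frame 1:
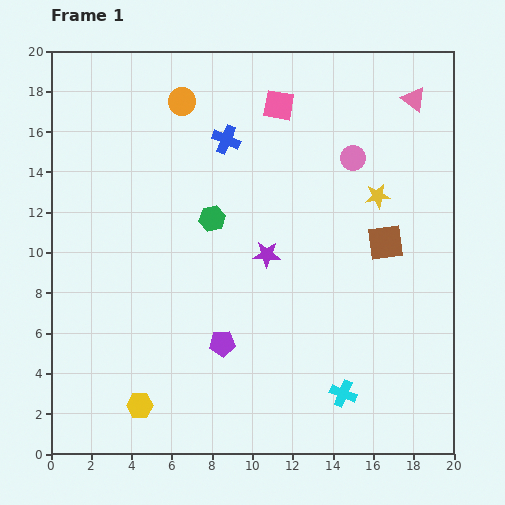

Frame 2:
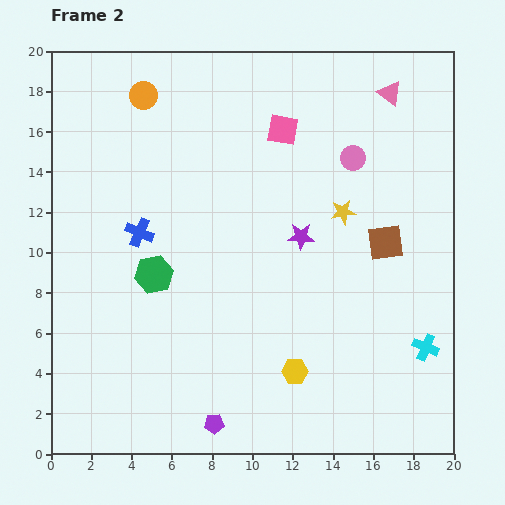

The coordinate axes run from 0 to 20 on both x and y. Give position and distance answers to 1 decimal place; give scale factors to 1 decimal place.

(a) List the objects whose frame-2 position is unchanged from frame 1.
the pink circle, the brown square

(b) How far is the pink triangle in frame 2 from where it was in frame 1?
1.2

The pink triangle moved from (18.0, 17.6) to (16.8, 17.9), a distance of √(1.2² + 0.3²) ≈ 1.2.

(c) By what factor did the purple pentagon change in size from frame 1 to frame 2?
0.8×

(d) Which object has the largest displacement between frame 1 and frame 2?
the yellow hexagon

(moved 7.9; next 6.3)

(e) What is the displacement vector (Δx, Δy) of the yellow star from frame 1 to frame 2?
(-1.7, -0.8)

The yellow star was at (16.2, 12.8) in frame 1 and (14.5, 12.0) in frame 2.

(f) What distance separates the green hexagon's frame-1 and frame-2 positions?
4.0

The green hexagon moved from (8.0, 11.7) to (5.1, 8.9), a distance of √(2.9² + 2.8²) ≈ 4.0.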